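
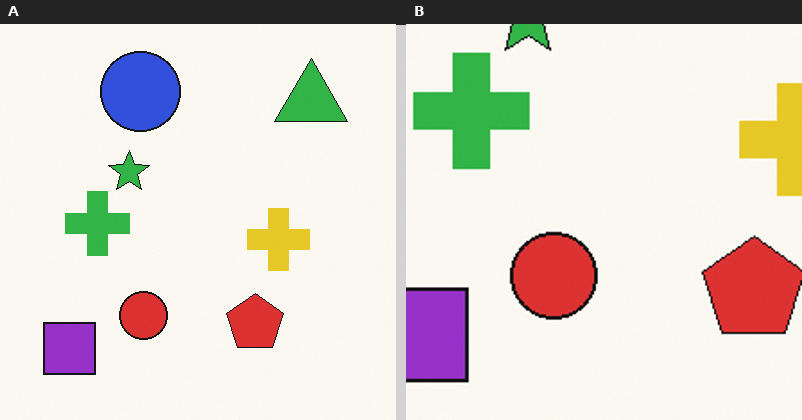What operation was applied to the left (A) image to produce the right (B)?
Cropped tightly and scaled back up.

The visible shapes are larger and the field of view is narrower; shapes near the original edges may be partly or wholly outside the frame — a crop-and-rescale.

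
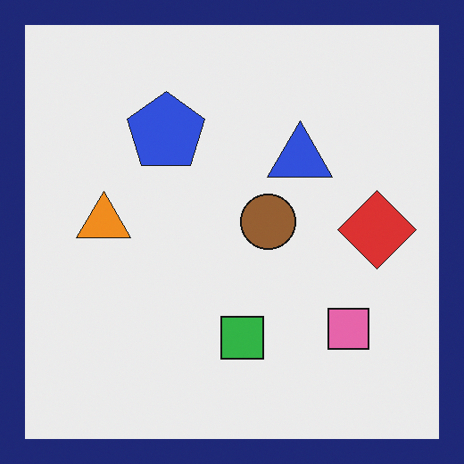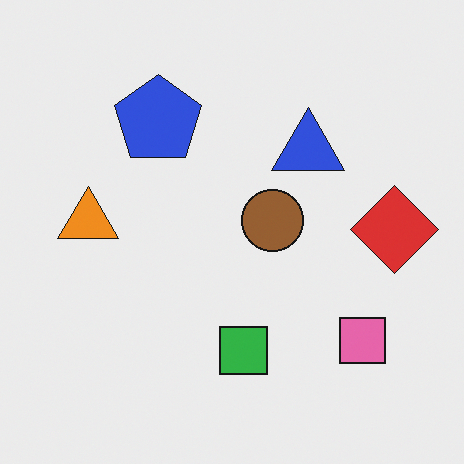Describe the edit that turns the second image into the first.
The image was framed with a navy border.

A solid navy frame runs around the edge of the first image, with the content slightly shrunk inside it.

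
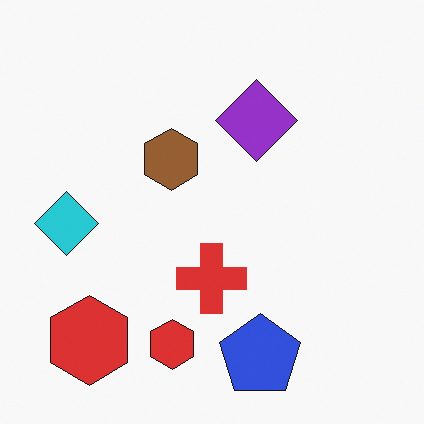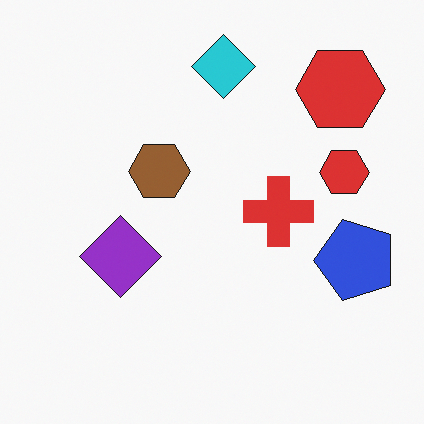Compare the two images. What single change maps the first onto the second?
The second image is the first transposed (reflected across the top-left ↔ bottom-right diagonal).

Shapes have swapped their row and column positions — what was in the top-right is now in the bottom-left — a diagonal reflection.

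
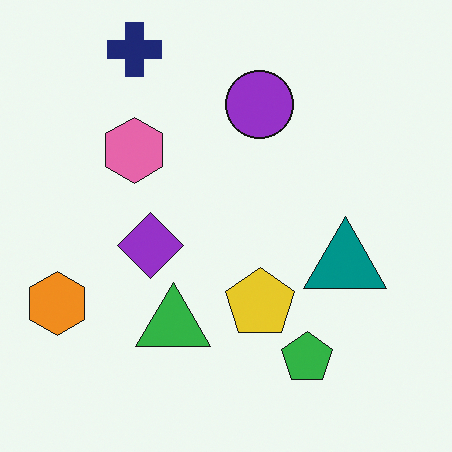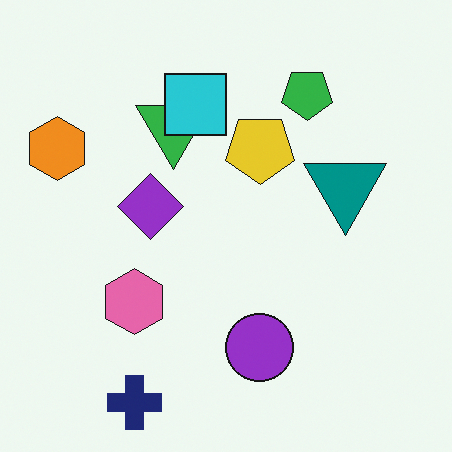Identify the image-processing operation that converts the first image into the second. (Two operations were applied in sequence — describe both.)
The image was flipped vertically (top ↔ bottom), then overlaid with an additional cyan square.

The navy cross is in the top-left of the first image and the bottom-left of the second — shapes on opposite sides of the horizontal midline have swapped in a mirror flip. A cyan square appears in the second image that is absent from the first.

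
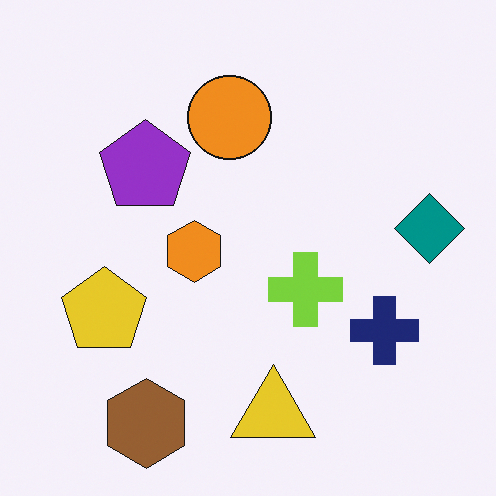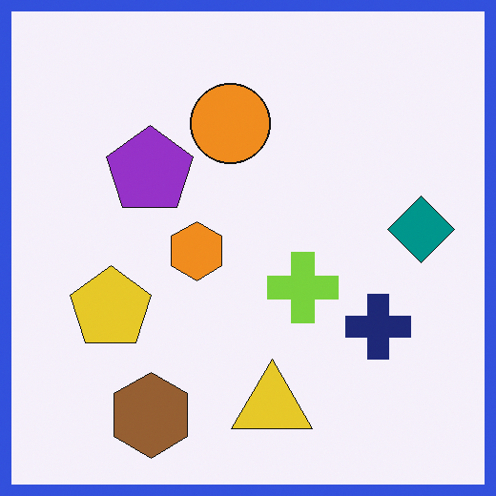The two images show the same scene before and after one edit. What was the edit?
The transformation is: framed with a blue border.

A solid blue frame runs around the edge of the second image, with the content slightly shrunk inside it.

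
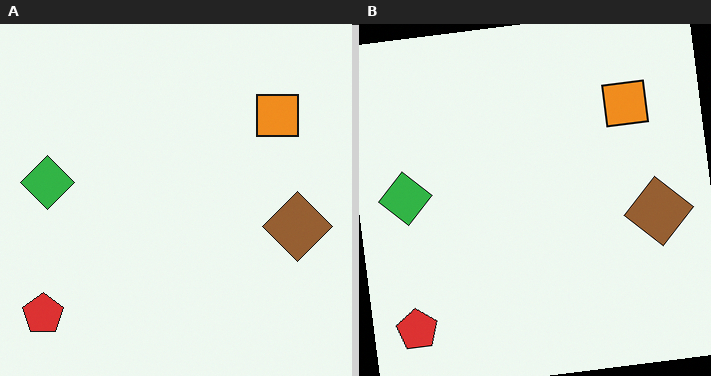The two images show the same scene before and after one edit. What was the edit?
This is the original image rotated counter-clockwise by a few degrees.

Every shape is tilted by the same angle and the image corners show triangular fill wedges — a whole-image rotation by a non-right angle.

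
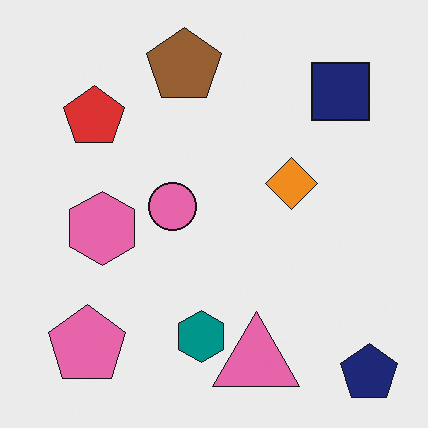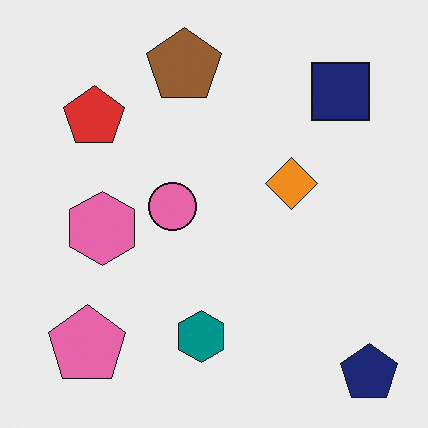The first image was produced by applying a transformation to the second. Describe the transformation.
The transformation is: overlaid with an additional pink triangle.

A pink triangle appears in the first image that is absent from the second.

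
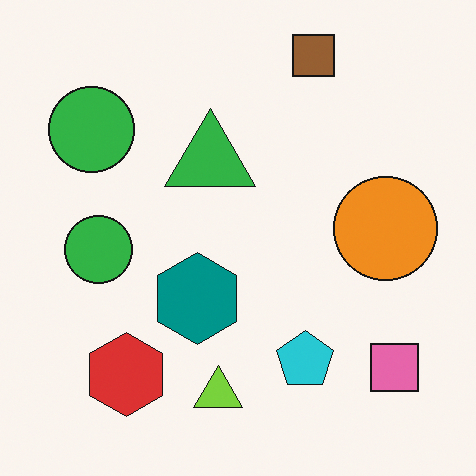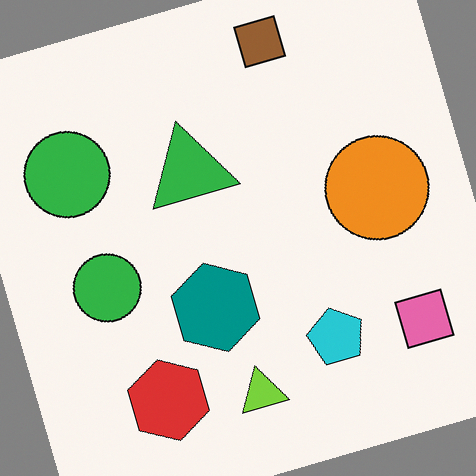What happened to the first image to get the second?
The image was rotated counter-clockwise by a clearly visible amount.

Every shape is tilted by the same angle and the image corners show triangular fill wedges — a whole-image rotation by a non-right angle.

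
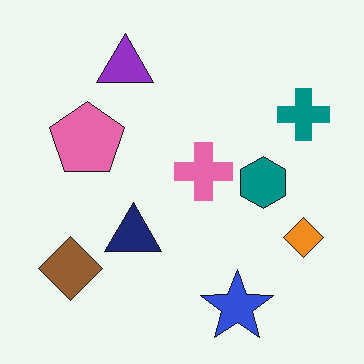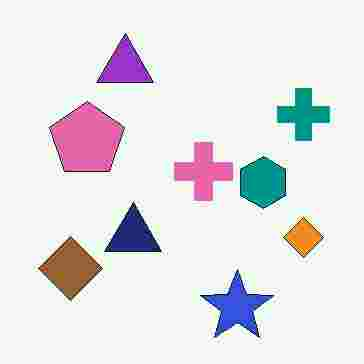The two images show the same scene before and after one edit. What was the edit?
The image was degraded with heavy JPEG compression.

Blocky 8×8 compression artifacts appear around shape edges and the flat background shows ringing — characteristic JPEG degradation.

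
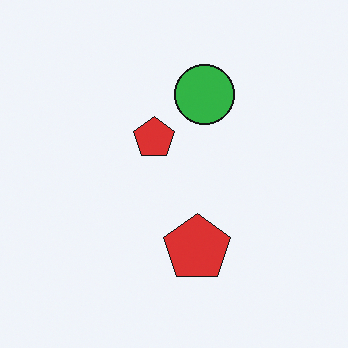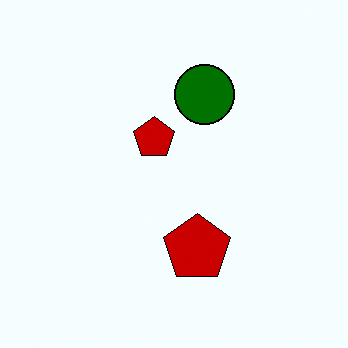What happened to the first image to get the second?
It was given much higher contrast.

Tones are pushed away from mid-grey across the whole image — a global contrast change.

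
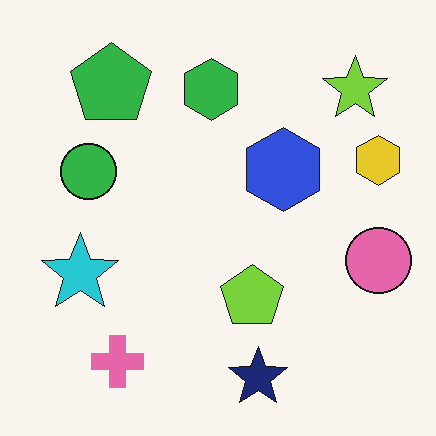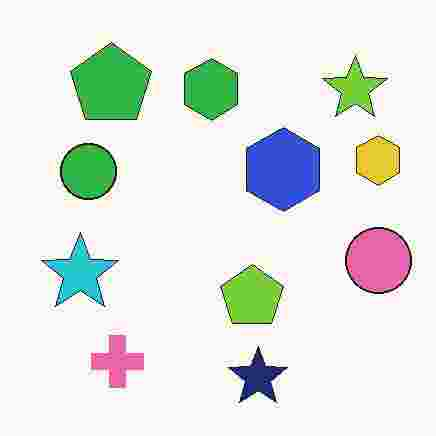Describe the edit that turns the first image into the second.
The transformation is: degraded with heavy JPEG compression.

Blocky 8×8 compression artifacts appear around shape edges and the flat background shows ringing — characteristic JPEG degradation.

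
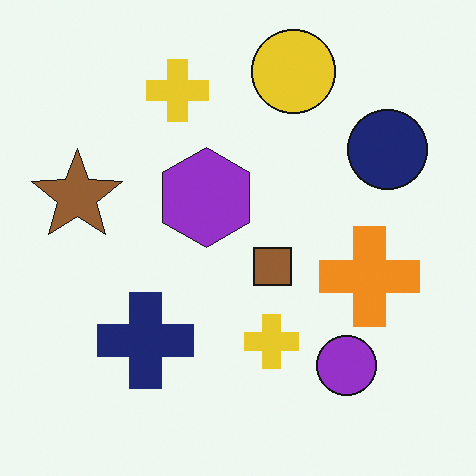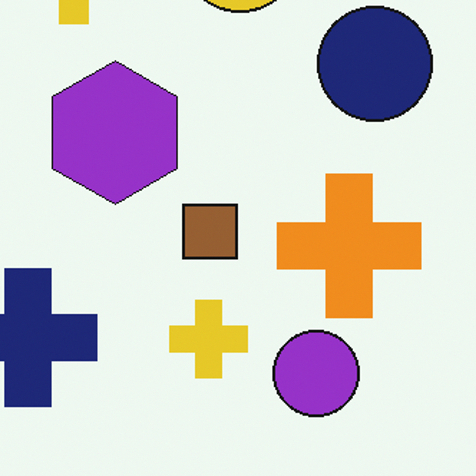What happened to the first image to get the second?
The second image is the first cropped slightly and scaled back up.

The visible shapes are larger and the field of view is narrower; shapes near the original edges may be partly or wholly outside the frame — a crop-and-rescale.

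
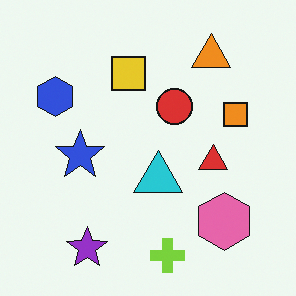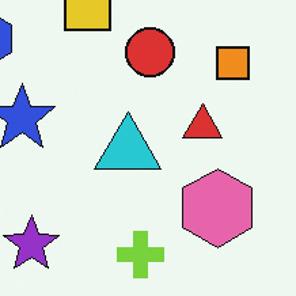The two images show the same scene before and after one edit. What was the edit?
It was cropped to a modestly smaller region and rescaled.

The visible shapes are larger and the field of view is narrower; shapes near the original edges may be partly or wholly outside the frame — a crop-and-rescale.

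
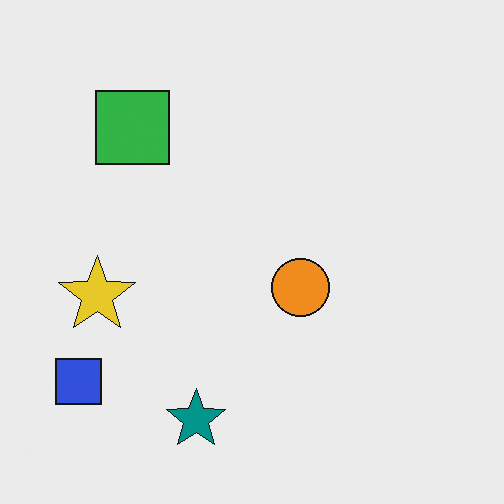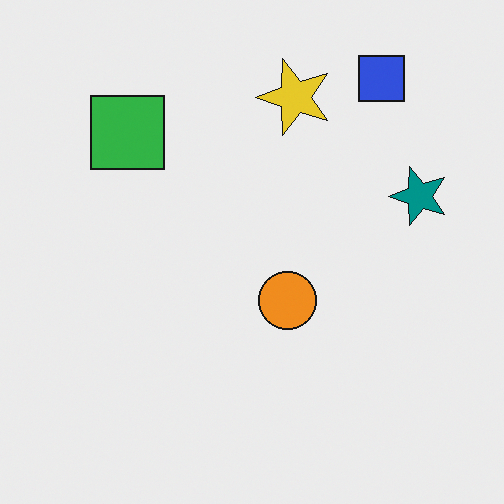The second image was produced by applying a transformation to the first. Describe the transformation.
It was transposed (reflected across the top-left ↔ bottom-right diagonal).

Shapes have swapped their row and column positions — what was in the top-right is now in the bottom-left — a diagonal reflection.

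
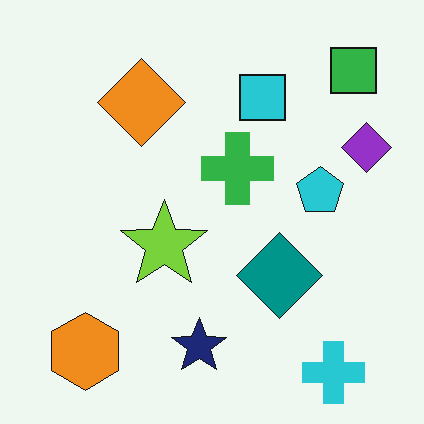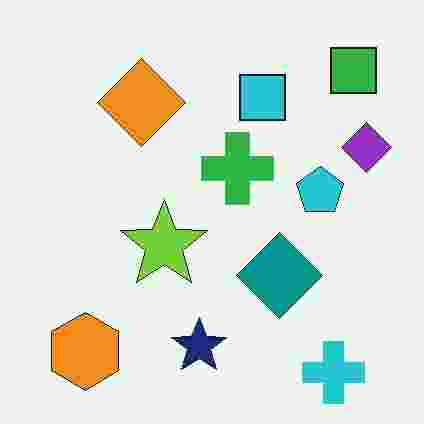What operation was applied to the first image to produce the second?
The image was degraded with heavy JPEG compression.

Blocky 8×8 compression artifacts appear around shape edges and the flat background shows ringing — characteristic JPEG degradation.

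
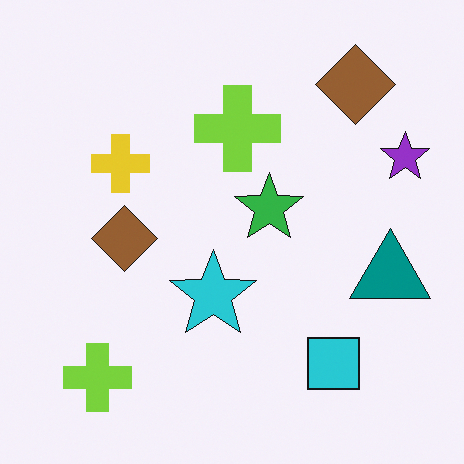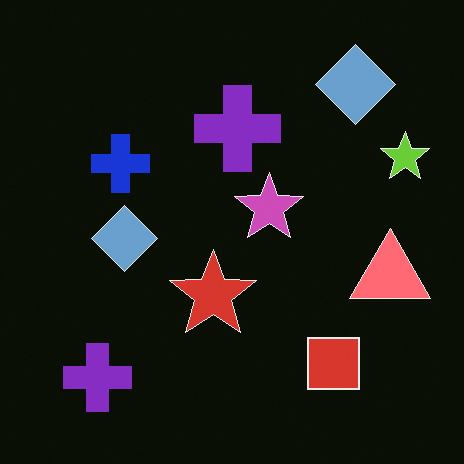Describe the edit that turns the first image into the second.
The transformation is: color-inverted (negative).

The light background has become dark and every shape's color is its complement — a photographic negative.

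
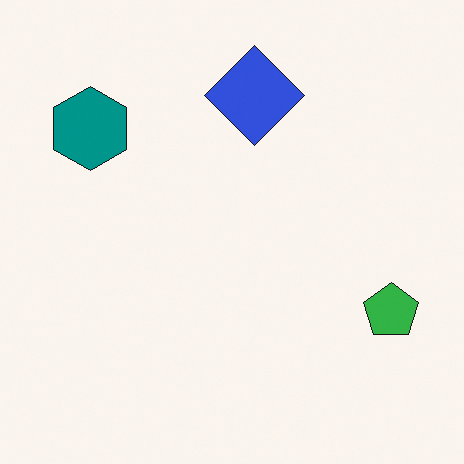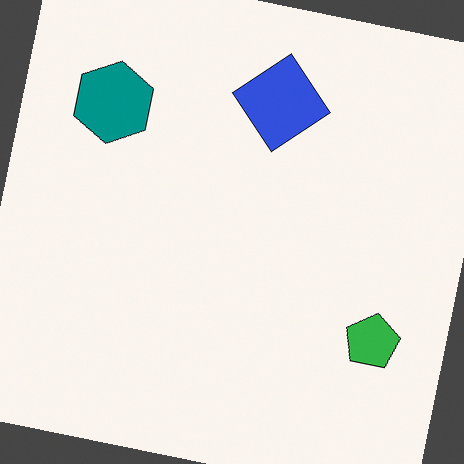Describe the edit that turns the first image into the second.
The transformation is: rotated clockwise by a small amount.

Every shape is tilted by the same angle and the image corners show triangular fill wedges — a whole-image rotation by a non-right angle.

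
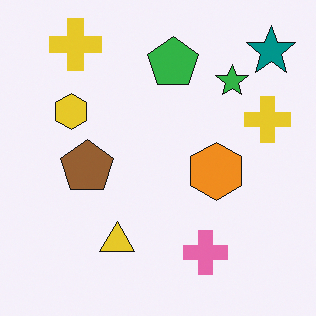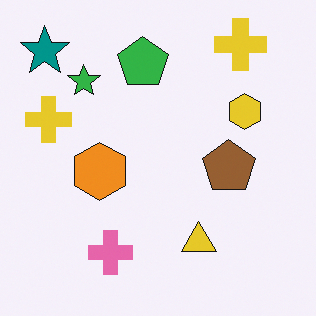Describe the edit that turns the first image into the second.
The second image is the first flipped horizontally (left ↔ right).

The teal star is in the top-right of the first image and the top-left of the second — shapes on opposite sides of the vertical midline have swapped in a mirror flip.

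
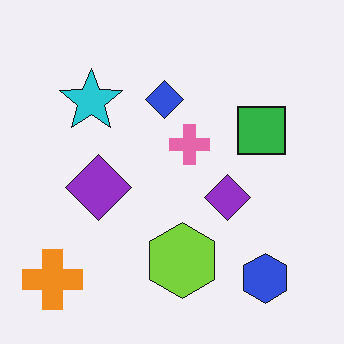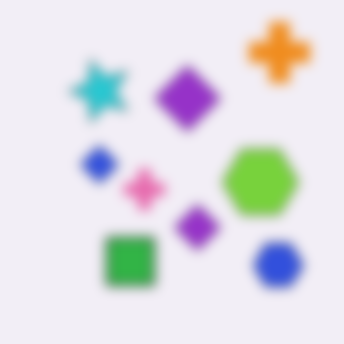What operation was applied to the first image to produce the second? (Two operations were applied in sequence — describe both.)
The transformation is: transposed (reflected across the top-left ↔ bottom-right diagonal), then strongly gaussian-blurred.

Shapes have swapped their row and column positions — what was in the top-right is now in the bottom-left — a diagonal reflection. Shape edges and outlines are uniformly softened across the whole image.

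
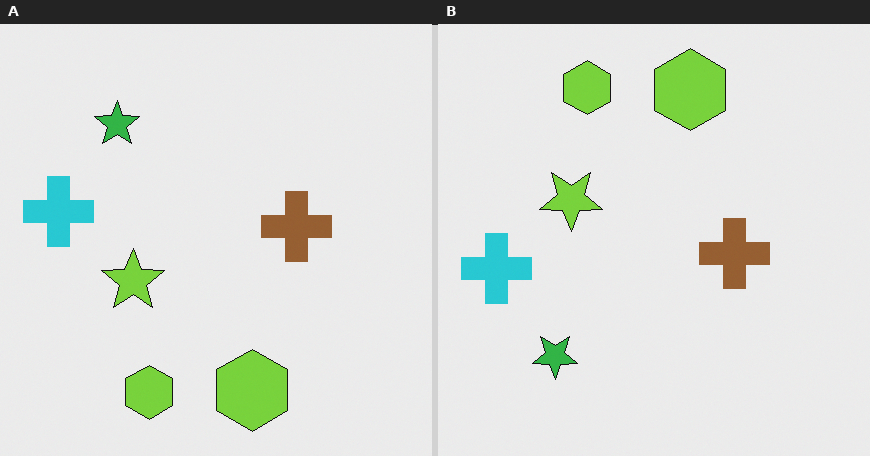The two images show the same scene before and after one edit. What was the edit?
This is the original image flipped vertically (top ↔ bottom).

The green star is in the top-left of the left (A) image and the bottom-left of the right (B) — shapes on opposite sides of the horizontal midline have swapped in a mirror flip.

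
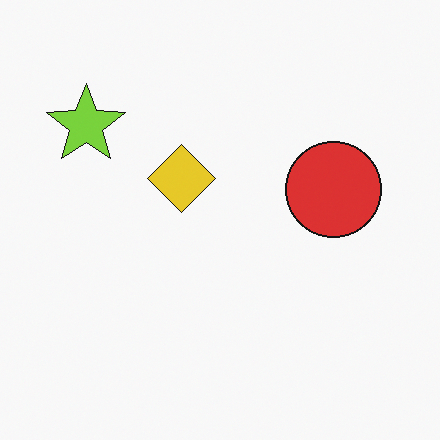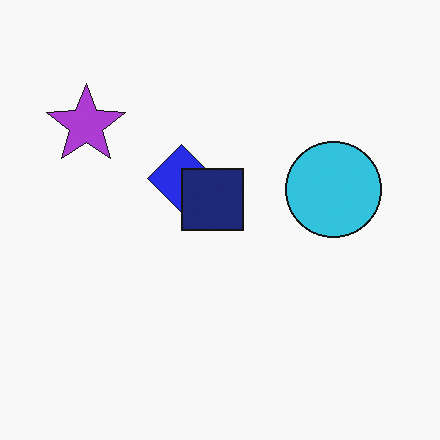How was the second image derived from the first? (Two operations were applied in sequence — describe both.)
The image was hue-shifted through roughly half the color wheel, then overlaid with an additional navy square.

Every shape's color has rotated by the same amount around the hue wheel — a uniform hue shift. A navy square appears in the second image that is absent from the first.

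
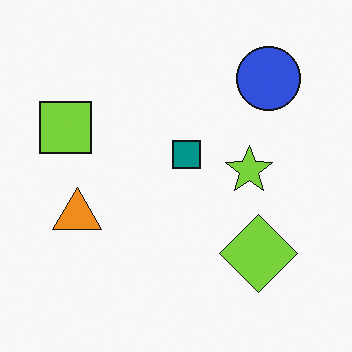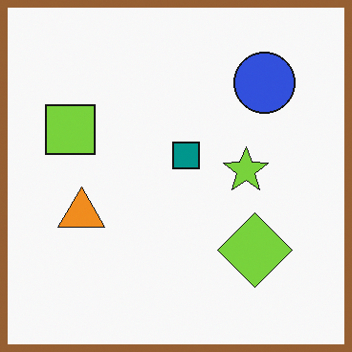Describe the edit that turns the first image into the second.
This is the original image framed with a brown border.

A solid brown frame runs around the edge of the second image, with the content slightly shrunk inside it.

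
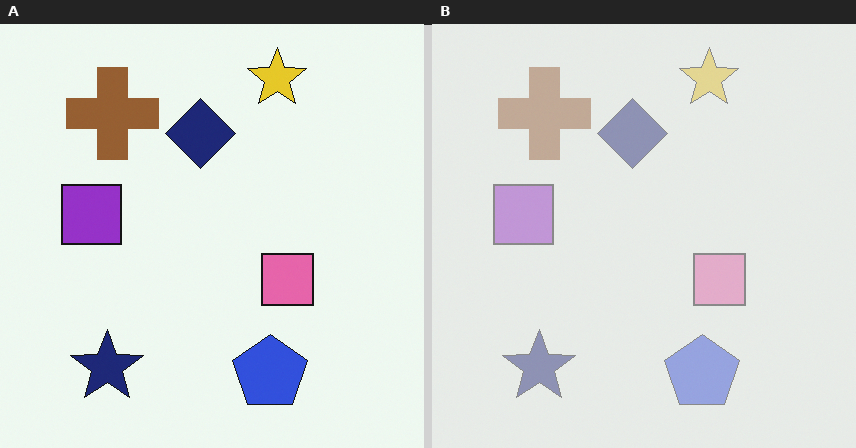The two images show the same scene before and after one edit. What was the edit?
This is the original image washed out (contrast reduced).

Tones are pushed toward mid-grey across the whole image — a global contrast change.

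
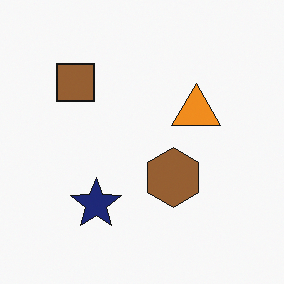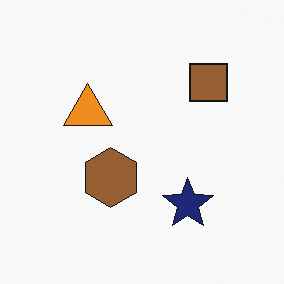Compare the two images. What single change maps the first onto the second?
The second image is the first flipped horizontally (left ↔ right).

The brown square is in the top-left of the first image and the top-right of the second — shapes on opposite sides of the vertical midline have swapped in a mirror flip.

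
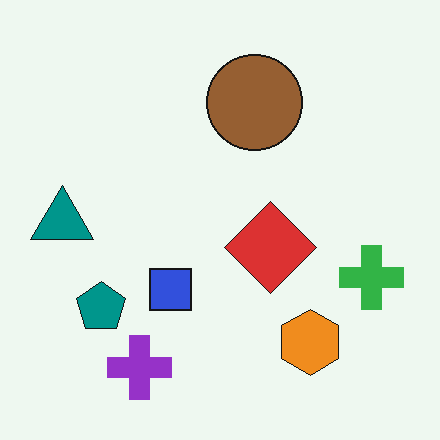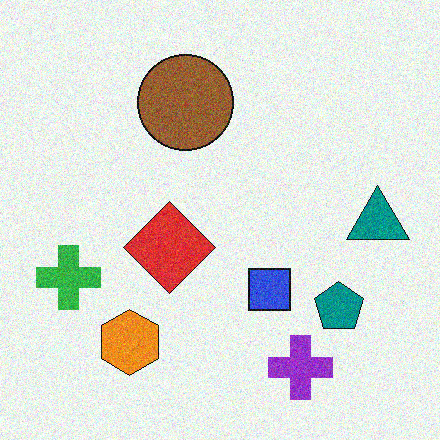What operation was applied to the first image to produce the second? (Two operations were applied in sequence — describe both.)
It was flipped horizontally (left ↔ right), then degraded with moderate additive noise.

The teal triangle is in the left of the first image and the right of the second — shapes on opposite sides of the vertical midline have swapped in a mirror flip. Random speckle covers the whole image, including the flat background.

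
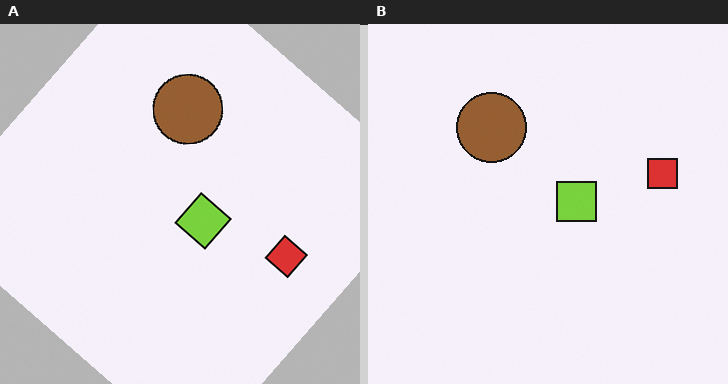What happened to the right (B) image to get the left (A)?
The transformation is: rotated clockwise by a large amount — several tens of degrees.

Every shape is tilted by the same angle and the image corners show triangular fill wedges — a whole-image rotation by a non-right angle.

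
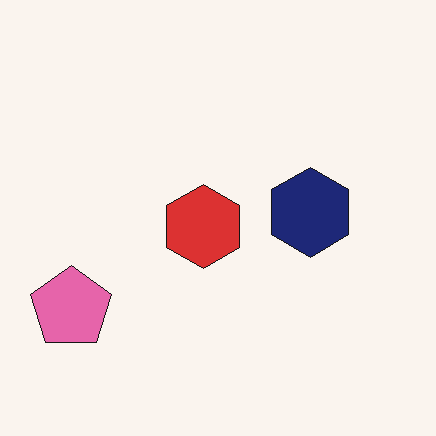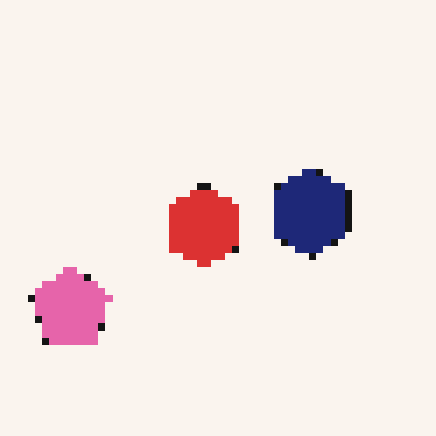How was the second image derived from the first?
The transformation is: pixelated into visible square blocks.

Shapes are reduced to large square blocks; fine edges and outlines are lost — a downscale-then-upscale (mosaic) effect.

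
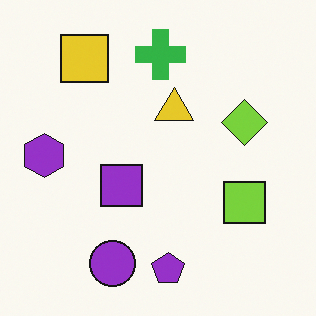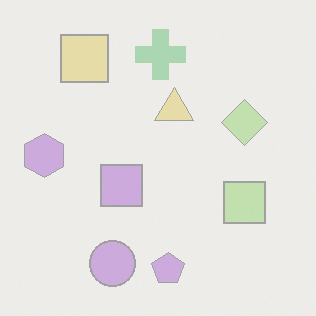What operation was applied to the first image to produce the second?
The transformation is: given much lower contrast.

Tones are pushed toward mid-grey across the whole image — a global contrast change.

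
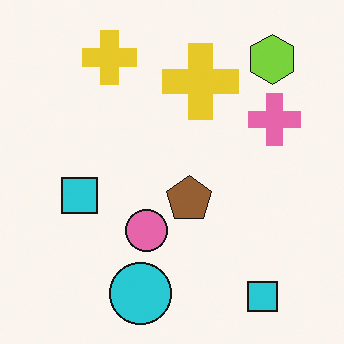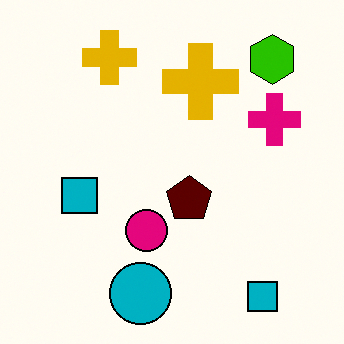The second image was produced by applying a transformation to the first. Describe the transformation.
The second image is the first boosted in contrast.

Tones are pushed away from mid-grey across the whole image — a global contrast change.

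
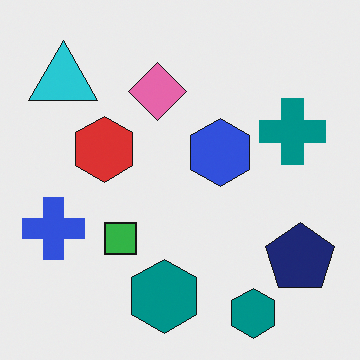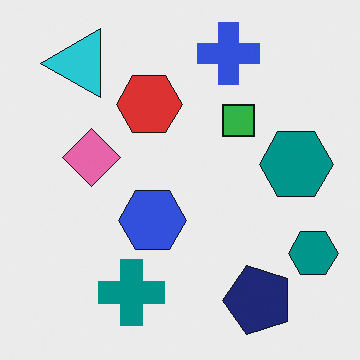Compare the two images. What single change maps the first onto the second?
It was transposed (reflected across the top-left ↔ bottom-right diagonal).

Shapes have swapped their row and column positions — what was in the top-right is now in the bottom-left — a diagonal reflection.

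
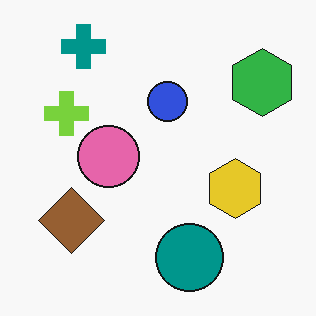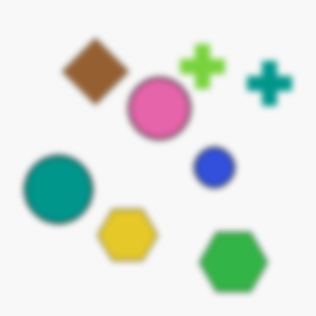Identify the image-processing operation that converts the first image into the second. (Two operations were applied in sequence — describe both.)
It was noticeably gaussian-blurred, then rotated 90° clockwise.

Shape edges and outlines are uniformly softened across the whole image. The teal cross sits in the top-left of the first image and the top-right of the second — consistent with a whole-image 90° clockwise rotation.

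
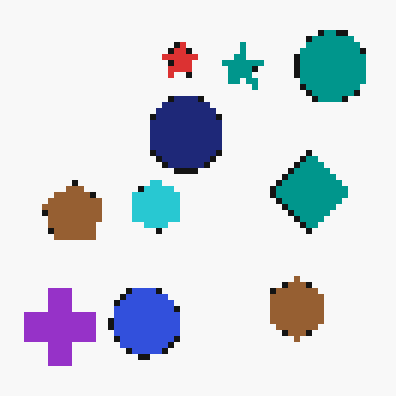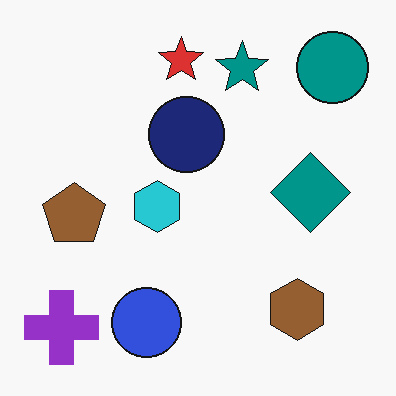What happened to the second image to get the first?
It was moderately pixelated.

Shapes are reduced to large square blocks; fine edges and outlines are lost — a downscale-then-upscale (mosaic) effect.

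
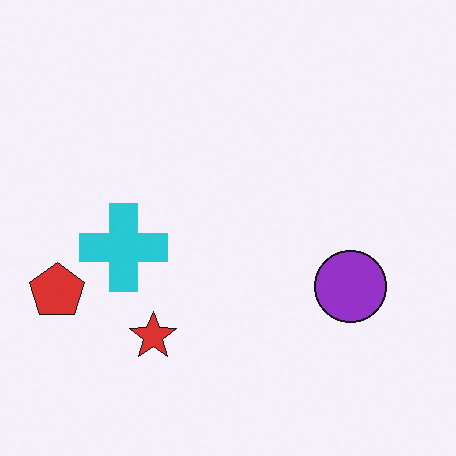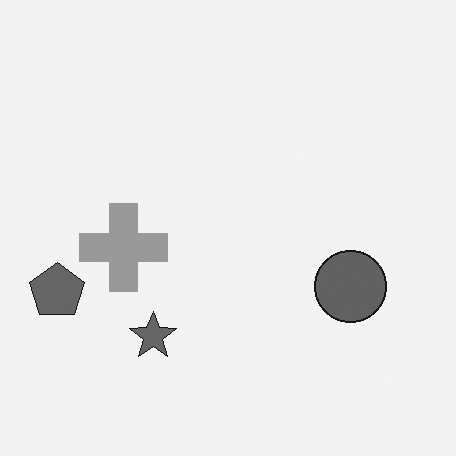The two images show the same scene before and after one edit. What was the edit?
The transformation is: converted to grayscale.

All color is removed — every shape is now a shade of grey.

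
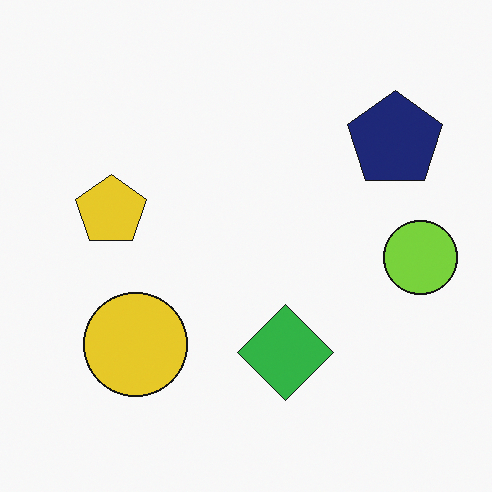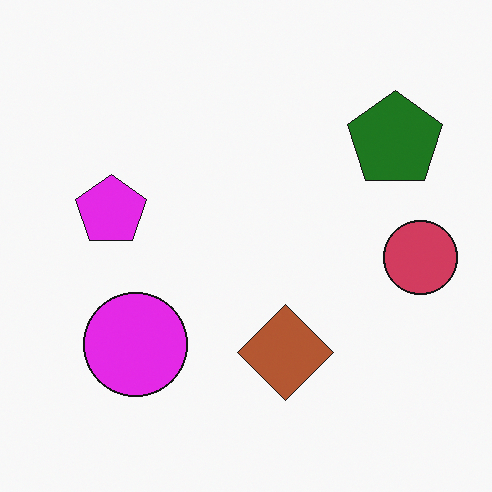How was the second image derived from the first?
The transformation is: hue-shifted through roughly half the color wheel.

Every shape's color has rotated by the same amount around the hue wheel — a uniform hue shift.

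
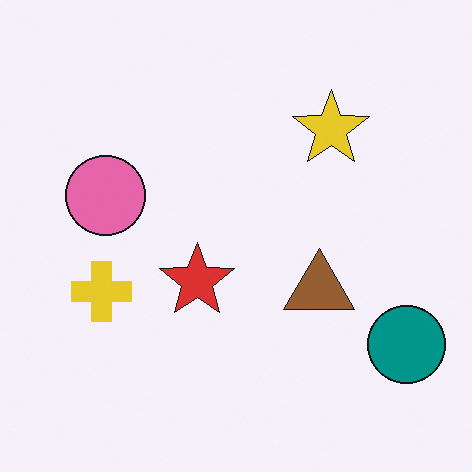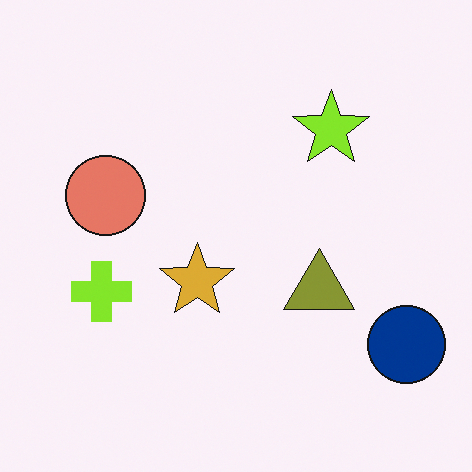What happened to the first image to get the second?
The second image is the first hue-shifted slightly.

Every shape's color has rotated by the same amount around the hue wheel — a uniform hue shift.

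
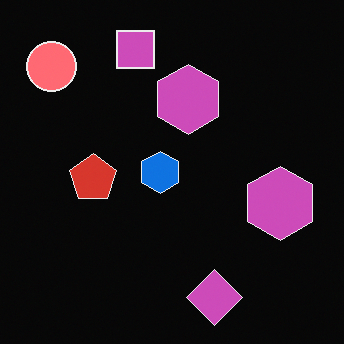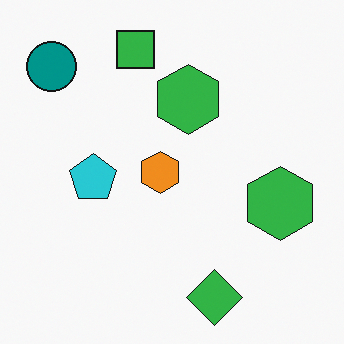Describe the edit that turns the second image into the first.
It was color-inverted (negative).

The light background has become dark and every shape's color is its complement — a photographic negative.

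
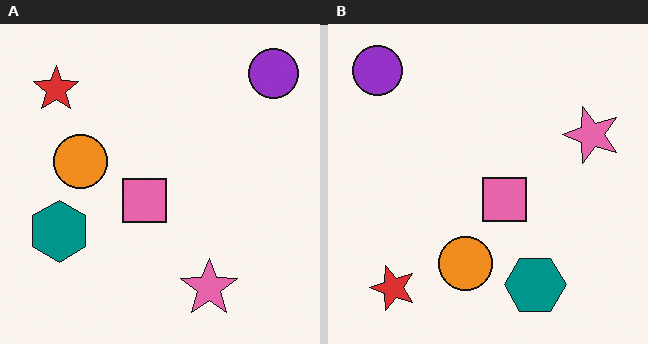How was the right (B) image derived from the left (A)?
The transformation is: rotated 90° counter-clockwise.

The purple circle sits in the top-right of the left (A) image and the top-left of the right (B) — consistent with a whole-image 90° counter-clockwise rotation.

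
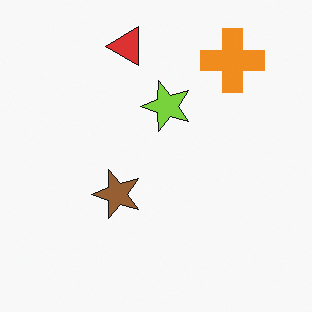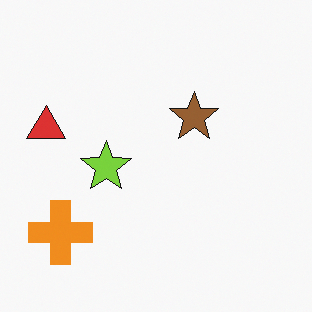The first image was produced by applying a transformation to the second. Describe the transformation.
The transformation is: transposed (reflected across the top-left ↔ bottom-right diagonal).

Shapes have swapped their row and column positions — what was in the top-right is now in the bottom-left — a diagonal reflection.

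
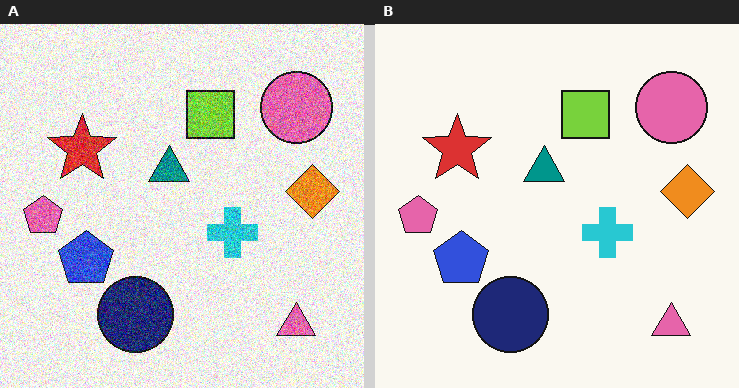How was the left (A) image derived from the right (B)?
The left (A) image is the right (B) degraded with strong gaussian noise.

Random speckle covers the whole image, including the flat background.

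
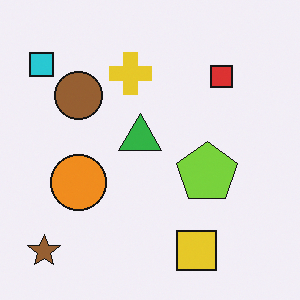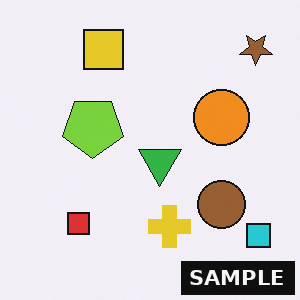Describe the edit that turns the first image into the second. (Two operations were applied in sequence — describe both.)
The image was rotated 180°, then watermarked with the text "SAMPLE" in the lower-right corner.

The brown star sits in the bottom-left of the first image and the top-right of the second — consistent with a whole-image 180° rotation. A dark label reading "SAMPLE" appears in the lower-right corner.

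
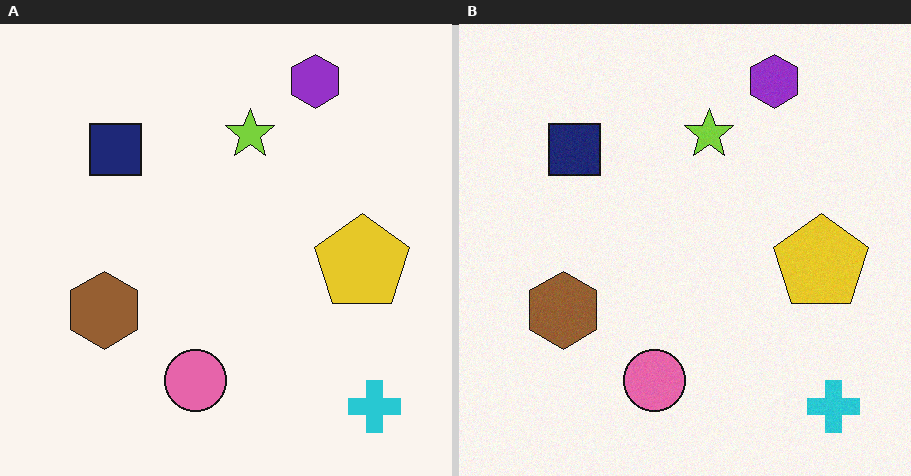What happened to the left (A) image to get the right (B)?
The transformation is: degraded with a light layer of grain.

Random speckle covers the whole image, including the flat background.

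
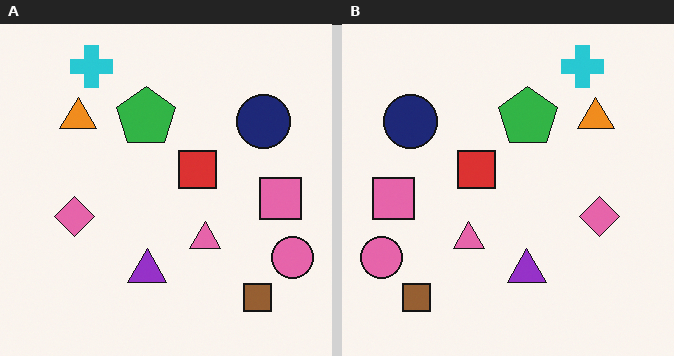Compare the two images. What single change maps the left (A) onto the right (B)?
Flipped horizontally (left ↔ right).

The pink circle is in the bottom-right of the left (A) image and the bottom-left of the right (B) — shapes on opposite sides of the vertical midline have swapped in a mirror flip.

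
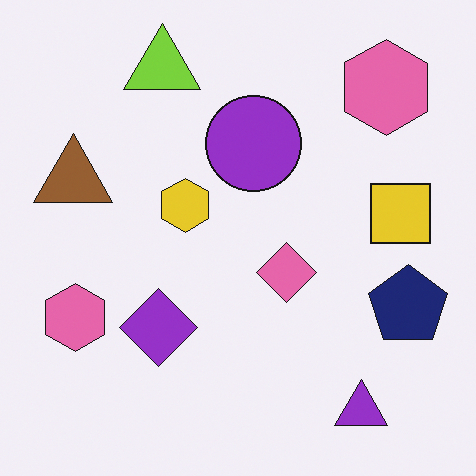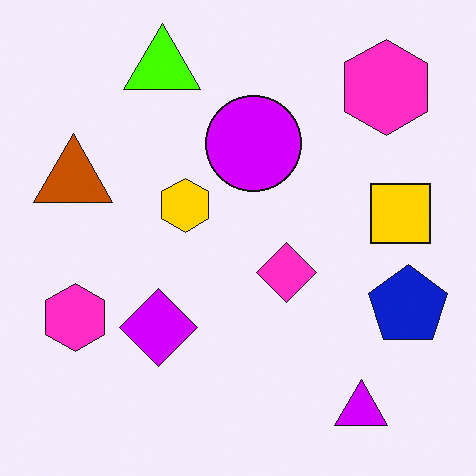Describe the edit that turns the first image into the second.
This is the original image heavily oversaturated.

All colors are more vivid — a global saturation change.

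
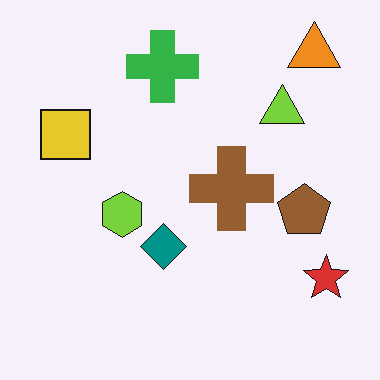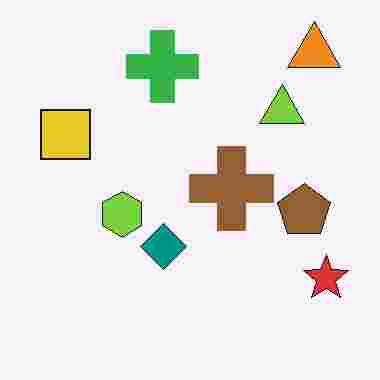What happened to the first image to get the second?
The image was degraded with heavy JPEG compression.

Blocky 8×8 compression artifacts appear around shape edges and the flat background shows ringing — characteristic JPEG degradation.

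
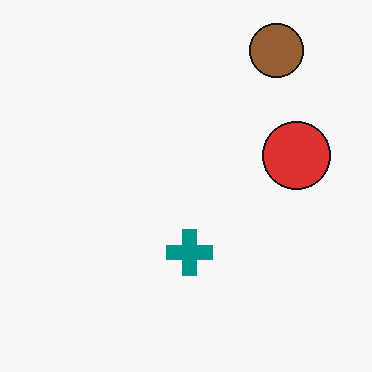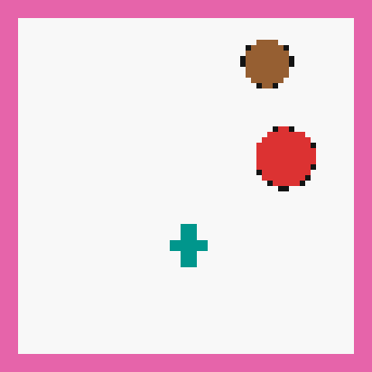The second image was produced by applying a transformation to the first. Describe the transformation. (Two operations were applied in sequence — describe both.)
The image was pixelated into visible square blocks, then framed with a pink border.

Shapes are reduced to large square blocks; fine edges and outlines are lost — a downscale-then-upscale (mosaic) effect. A solid pink frame runs around the edge of the second image, with the content slightly shrunk inside it.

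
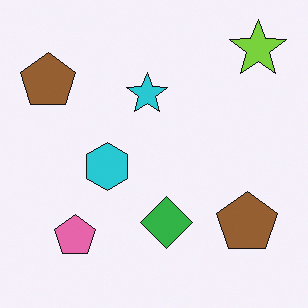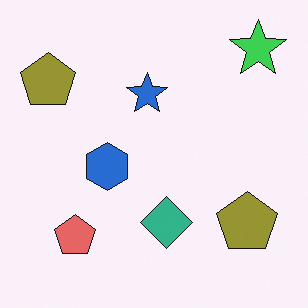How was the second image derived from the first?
The transformation is: hue-shifted slightly.

Every shape's color has rotated by the same amount around the hue wheel — a uniform hue shift.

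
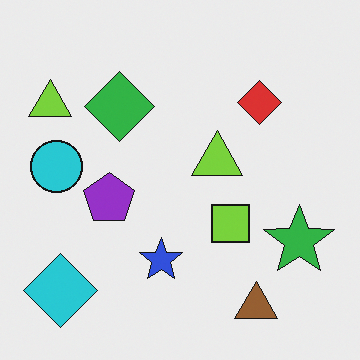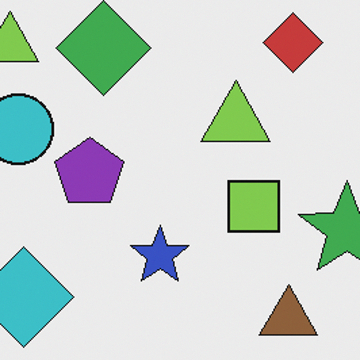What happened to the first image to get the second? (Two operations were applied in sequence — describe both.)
The transformation is: cropped slightly and scaled back up, then slightly desaturated.

The visible shapes are larger and the field of view is narrower; shapes near the original edges may be partly or wholly outside the frame — a crop-and-rescale. All colors are more muted and greyish — a global saturation change.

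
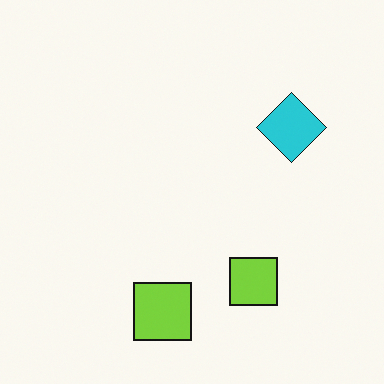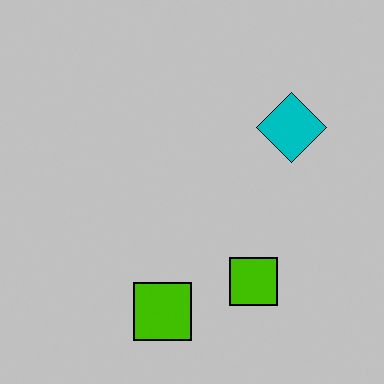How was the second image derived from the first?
The transformation is: heavily posterized to just a handful of flat colors.

Each flat color has snapped to a coarser quantized level — most visibly, the near-white background has dropped to a flat grey.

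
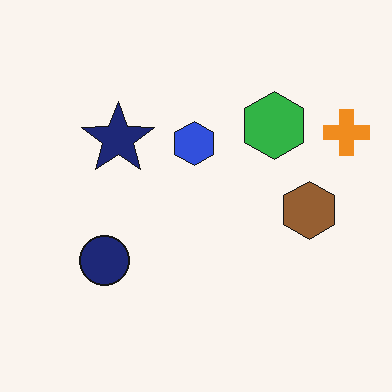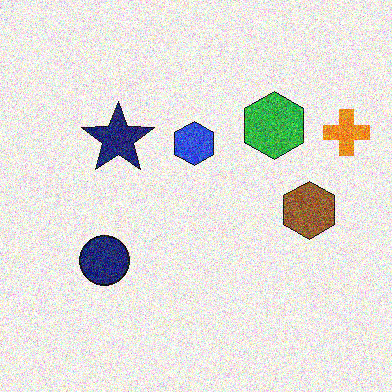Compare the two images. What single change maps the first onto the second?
This is the original image degraded with strong gaussian noise.

Random speckle covers the whole image, including the flat background.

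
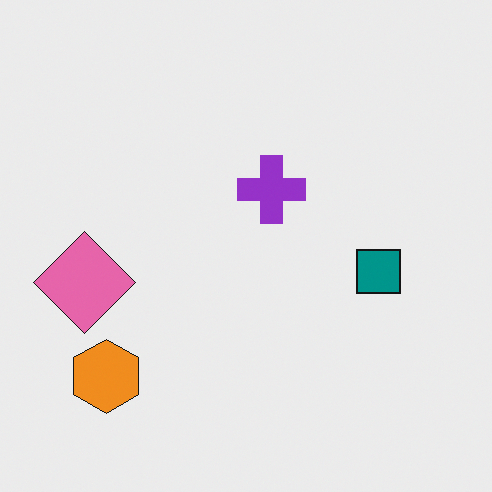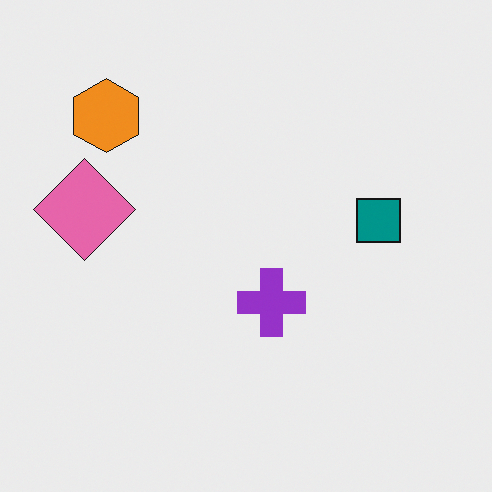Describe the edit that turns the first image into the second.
This is the original image flipped vertically (top ↔ bottom).

The orange hexagon is in the bottom-left of the first image and the top-left of the second — shapes on opposite sides of the horizontal midline have swapped in a mirror flip.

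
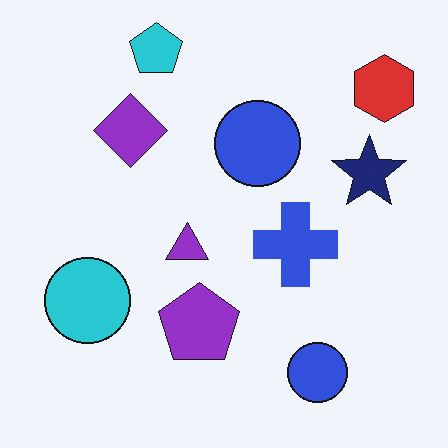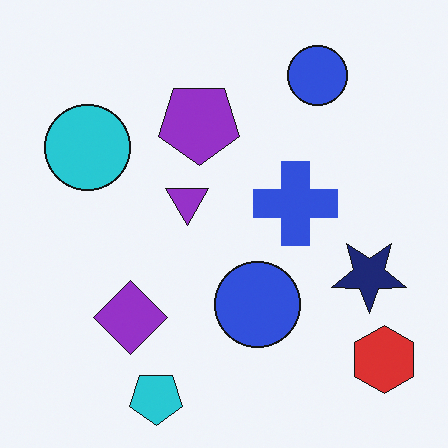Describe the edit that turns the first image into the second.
The second image is the first flipped vertically (top ↔ bottom).

The cyan pentagon is in the top of the first image and the bottom of the second — shapes on opposite sides of the horizontal midline have swapped in a mirror flip.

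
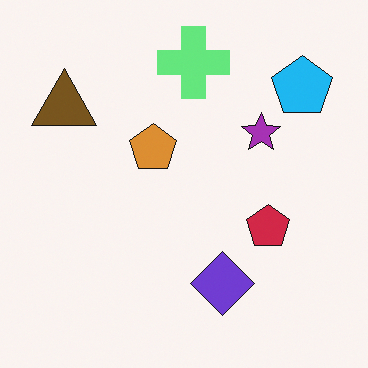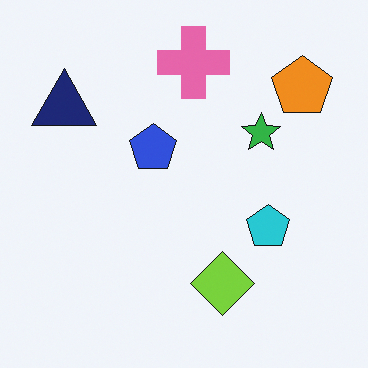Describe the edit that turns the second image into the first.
The image was hue-shifted by a large amount.

Every shape's color has rotated by the same amount around the hue wheel — a uniform hue shift.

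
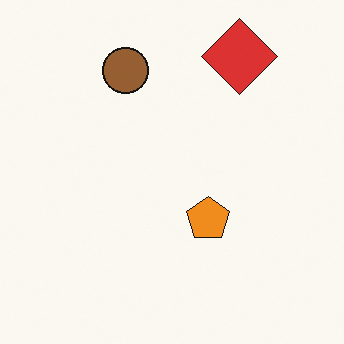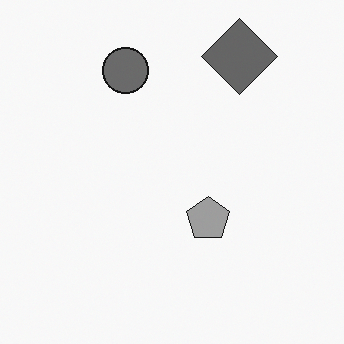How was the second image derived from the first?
The second image is the first converted to grayscale.

All color is removed — every shape is now a shade of grey.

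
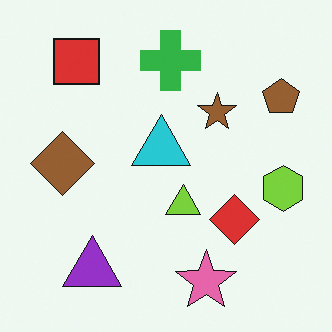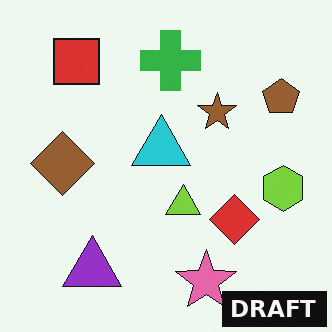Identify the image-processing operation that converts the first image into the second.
This is the original image watermarked with the text "DRAFT" in the lower-right corner.

A dark label reading "DRAFT" appears in the lower-right corner.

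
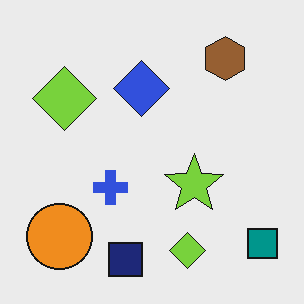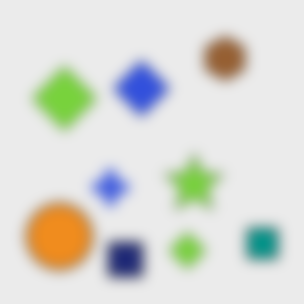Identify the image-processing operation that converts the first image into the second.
Heavily blurred.

Shape edges and outlines are uniformly softened across the whole image.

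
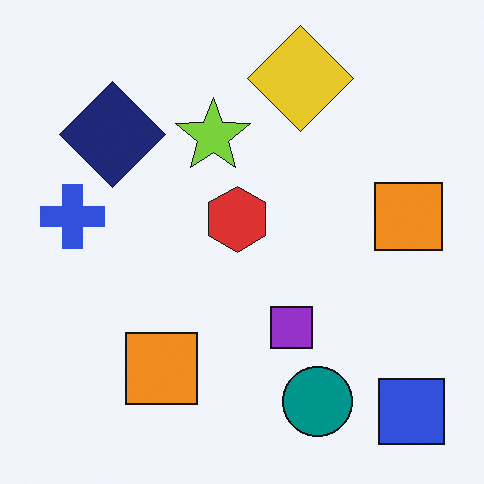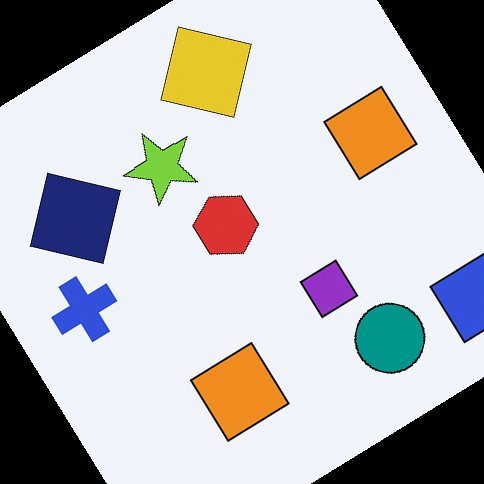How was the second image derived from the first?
This is the original image rotated counter-clockwise by a large amount — several tens of degrees.

Every shape is tilted by the same angle and the image corners show triangular fill wedges — a whole-image rotation by a non-right angle.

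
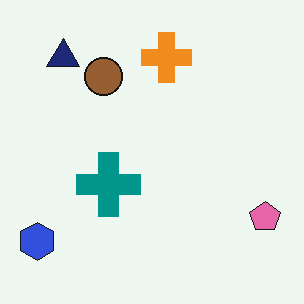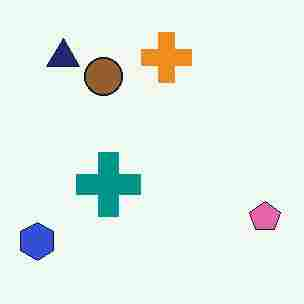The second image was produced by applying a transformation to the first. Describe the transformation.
Heavily JPEG-compressed with obvious blocking artifacts.

Blocky 8×8 compression artifacts appear around shape edges and the flat background shows ringing — characteristic JPEG degradation.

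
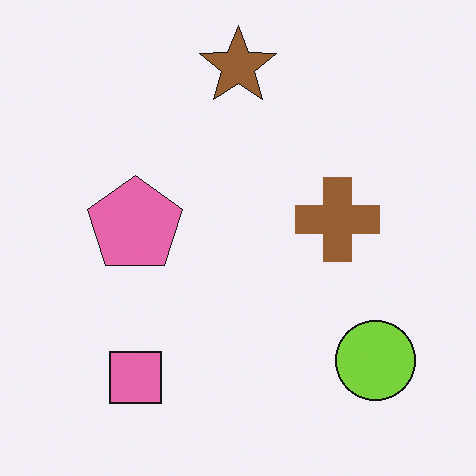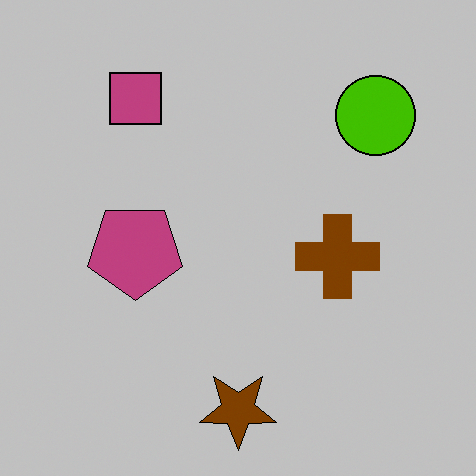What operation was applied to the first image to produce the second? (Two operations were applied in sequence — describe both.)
It was flipped vertically (top ↔ bottom), then aggressively posterized.

The brown star is in the top of the first image and the bottom of the second — shapes on opposite sides of the horizontal midline have swapped in a mirror flip. Each flat color has snapped to a coarser quantized level — most visibly, the near-white background has dropped to a flat grey.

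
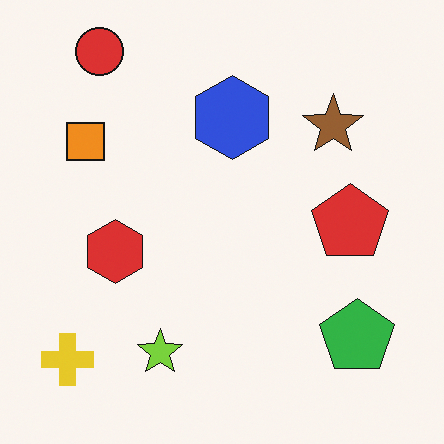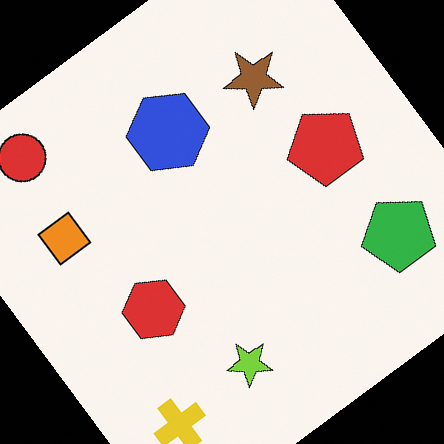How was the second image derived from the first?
The image was rotated counter-clockwise by a large amount — several tens of degrees.

Every shape is tilted by the same angle and the image corners show triangular fill wedges — a whole-image rotation by a non-right angle.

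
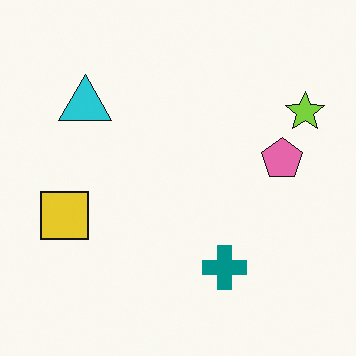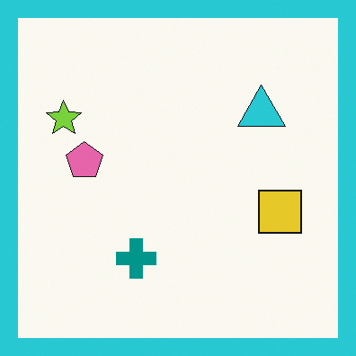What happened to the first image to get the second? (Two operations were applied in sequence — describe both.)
The transformation is: flipped horizontally (left ↔ right), then framed with a cyan border.

The lime star is in the top-right of the first image and the top-left of the second — shapes on opposite sides of the vertical midline have swapped in a mirror flip. A solid cyan frame runs around the edge of the second image, with the content slightly shrunk inside it.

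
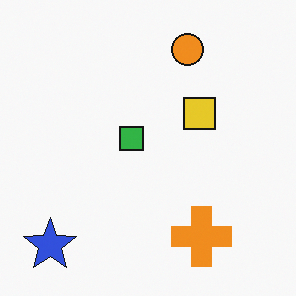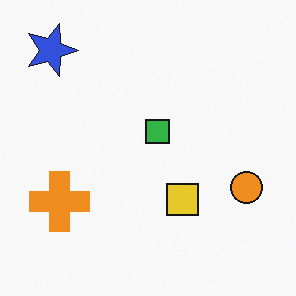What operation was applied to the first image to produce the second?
The transformation is: rotated 90° clockwise.

The blue star sits in the bottom-left of the first image and the top-left of the second — consistent with a whole-image 90° clockwise rotation.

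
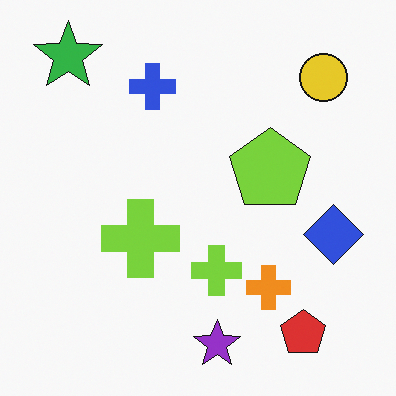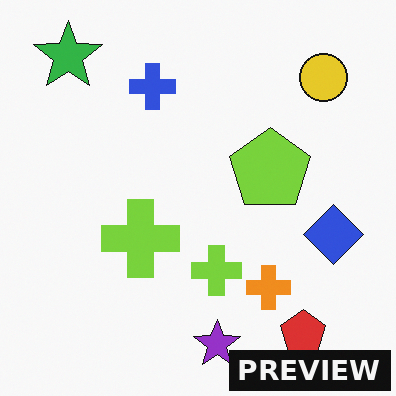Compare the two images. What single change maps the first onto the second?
Watermarked with the text "PREVIEW" in the lower-right corner.

A dark label reading "PREVIEW" appears in the lower-right corner.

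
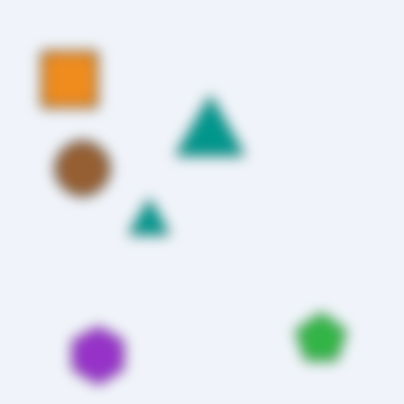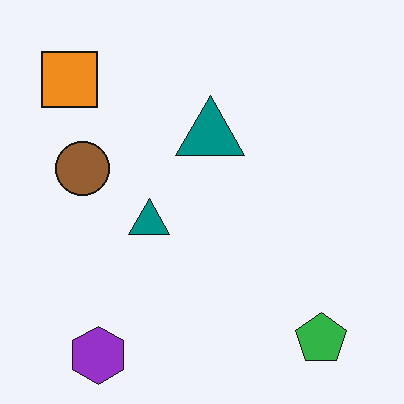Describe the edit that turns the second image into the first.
The image was heavily blurred.

Shape edges and outlines are uniformly softened across the whole image.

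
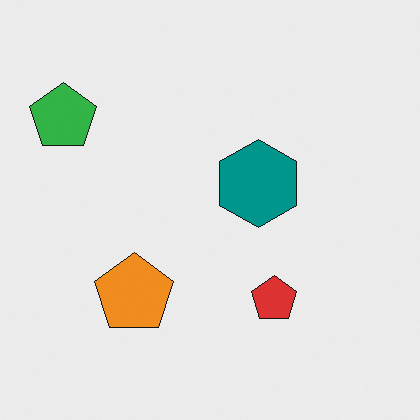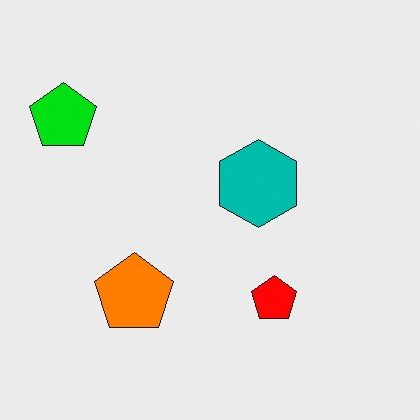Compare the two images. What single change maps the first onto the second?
The transformation is: heavily oversaturated.

All colors are more vivid — a global saturation change.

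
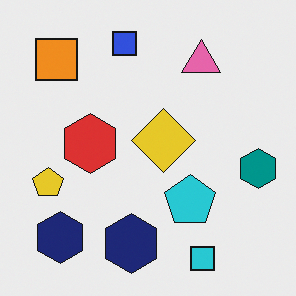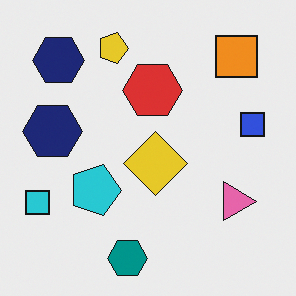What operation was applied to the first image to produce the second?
This is the original image rotated 90° clockwise.

The orange square sits in the top-left of the first image and the top-right of the second — consistent with a whole-image 90° clockwise rotation.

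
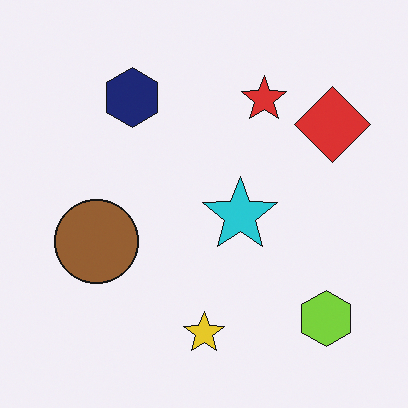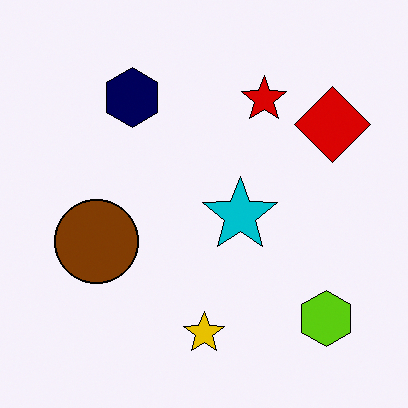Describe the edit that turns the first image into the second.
This is the original image given slightly increased contrast.

Tones are pushed away from mid-grey across the whole image — a global contrast change.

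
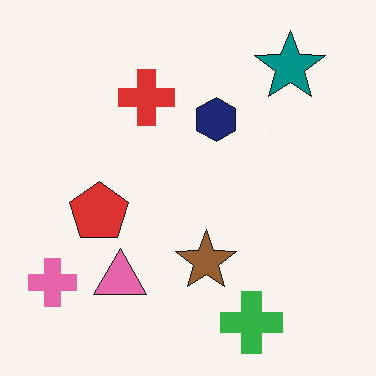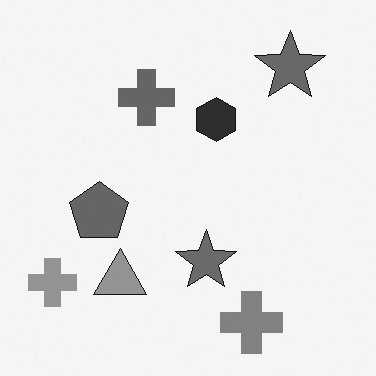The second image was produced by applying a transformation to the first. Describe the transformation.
The second image is the first converted to grayscale.

All color is removed — every shape is now a shade of grey.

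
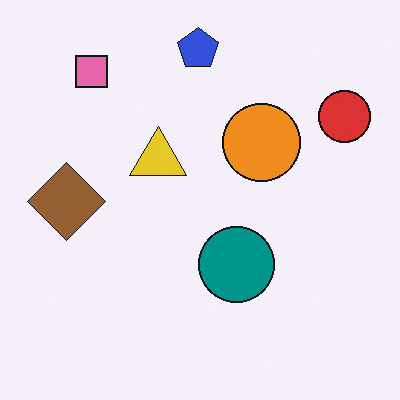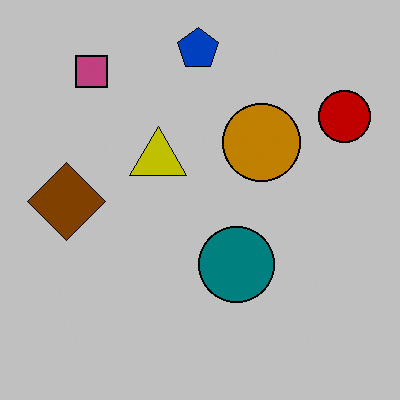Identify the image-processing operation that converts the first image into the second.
This is the original image aggressively posterized.

Each flat color has snapped to a coarser quantized level — most visibly, the near-white background has dropped to a flat grey.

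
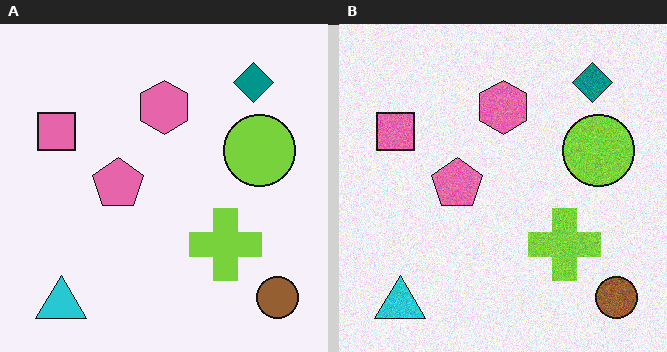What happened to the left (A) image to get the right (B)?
It was degraded with visible gaussian noise.

Random speckle covers the whole image, including the flat background.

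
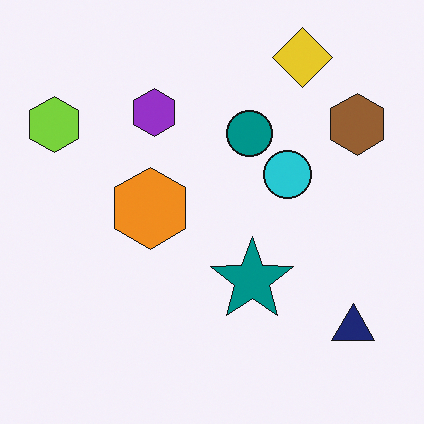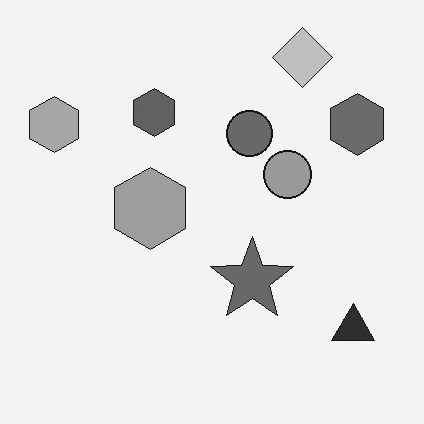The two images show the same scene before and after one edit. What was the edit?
The transformation is: converted to grayscale.

All color is removed — every shape is now a shade of grey.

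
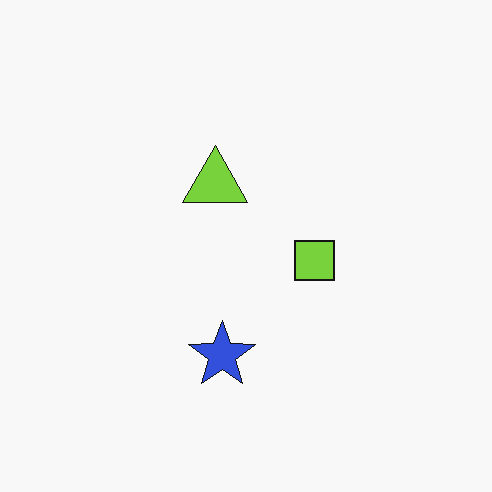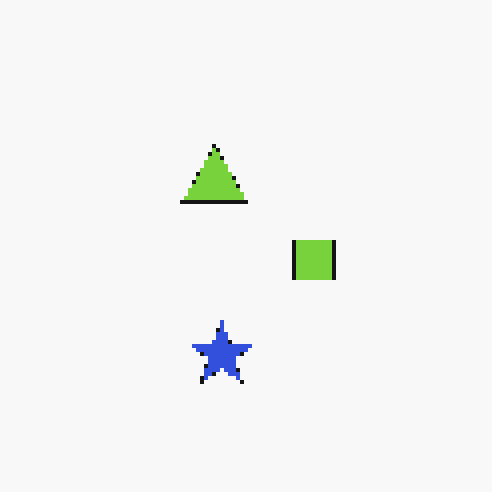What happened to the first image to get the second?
It was mildly pixelated.

Shapes are reduced to large square blocks; fine edges and outlines are lost — a downscale-then-upscale (mosaic) effect.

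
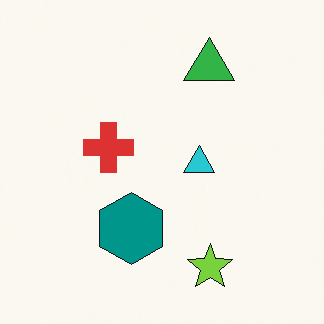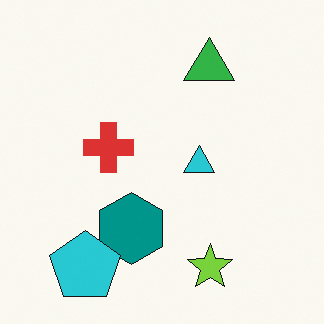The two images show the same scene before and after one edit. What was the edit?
It was overlaid with an additional cyan pentagon.

A cyan pentagon appears in the second image that is absent from the first.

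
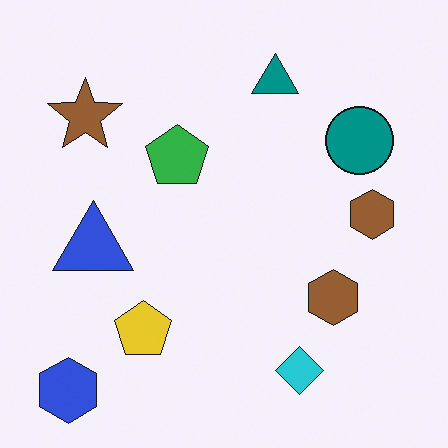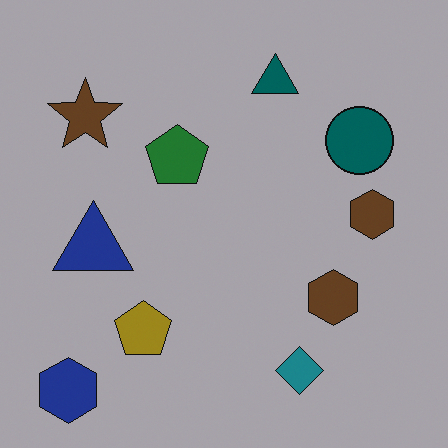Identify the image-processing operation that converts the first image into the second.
The image was noticeably darkened.

Every pixel — background and shapes alike — is uniformly darkened.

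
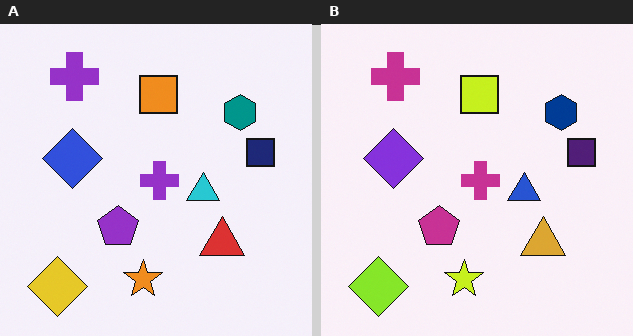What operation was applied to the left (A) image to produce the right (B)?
The right (B) image is the left (A) hue-shifted slightly.

Every shape's color has rotated by the same amount around the hue wheel — a uniform hue shift.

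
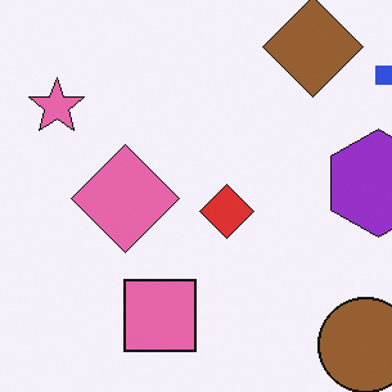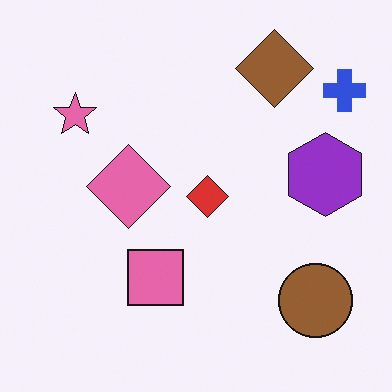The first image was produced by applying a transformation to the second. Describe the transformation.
This is the original image cropped slightly and scaled back up.

The visible shapes are larger and the field of view is narrower; shapes near the original edges may be partly or wholly outside the frame — a crop-and-rescale.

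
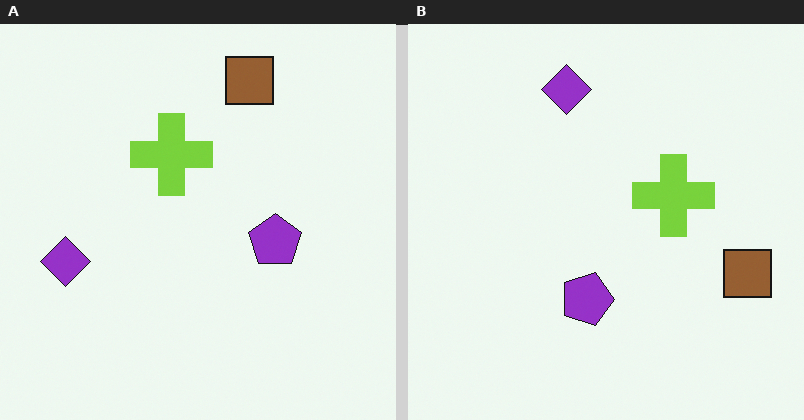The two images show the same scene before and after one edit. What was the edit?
The transformation is: rotated 90° clockwise.

The brown square sits in the top of the left (A) image and the right of the right (B) — consistent with a whole-image 90° clockwise rotation.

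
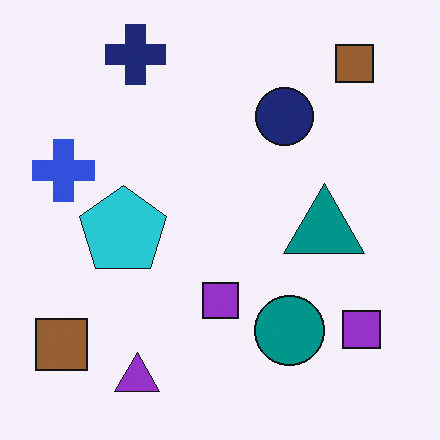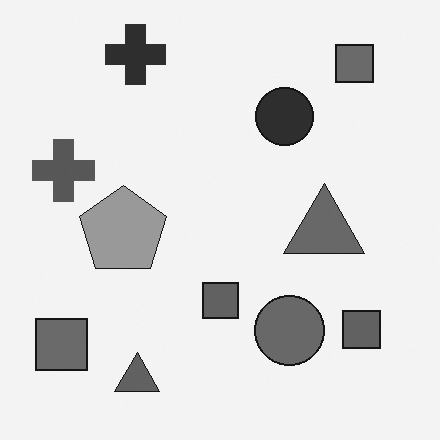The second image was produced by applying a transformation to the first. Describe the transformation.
The transformation is: converted to grayscale.

All color is removed — every shape is now a shade of grey.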